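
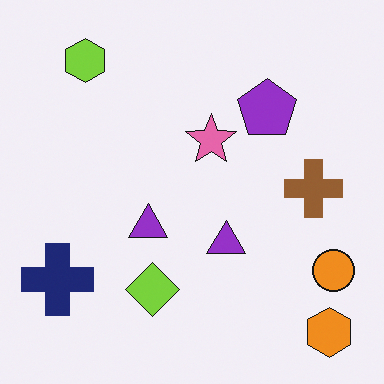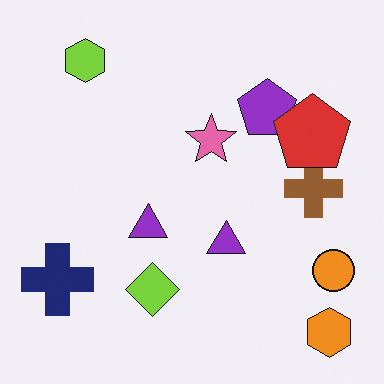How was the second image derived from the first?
The transformation is: overlaid with an additional red pentagon.

A red pentagon appears in the second image that is absent from the first.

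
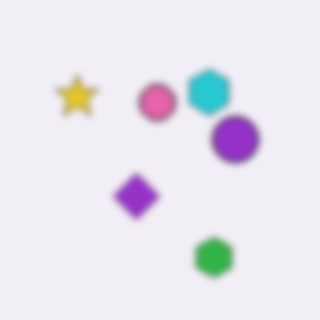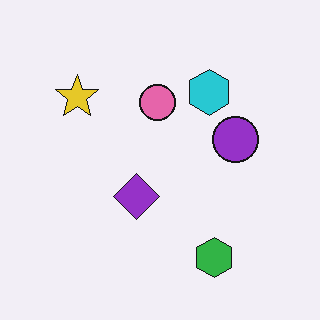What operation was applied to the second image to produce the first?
Moderately blurred.

Shape edges and outlines are uniformly softened across the whole image.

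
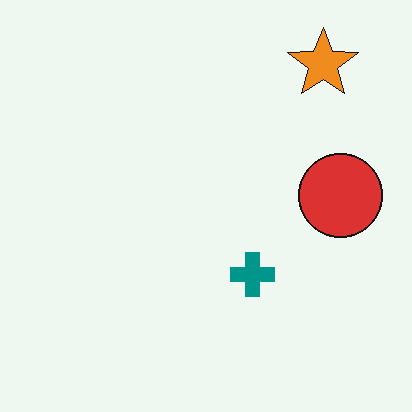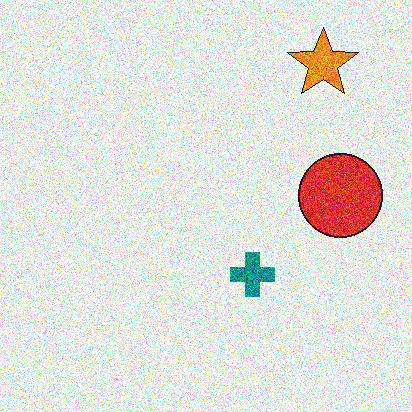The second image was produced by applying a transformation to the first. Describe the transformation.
The image was degraded with heavy additive noise.

Random speckle covers the whole image, including the flat background.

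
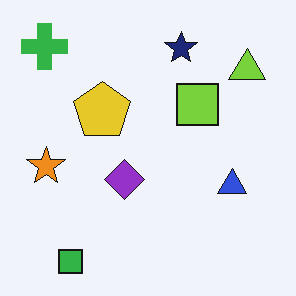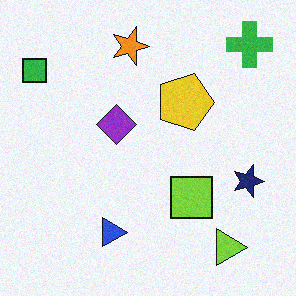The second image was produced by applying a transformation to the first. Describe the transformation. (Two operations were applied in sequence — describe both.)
The second image is the first rotated 90° clockwise, then degraded with light additive noise.

The green cross sits in the top-left of the first image and the top-right of the second — consistent with a whole-image 90° clockwise rotation. Random speckle covers the whole image, including the flat background.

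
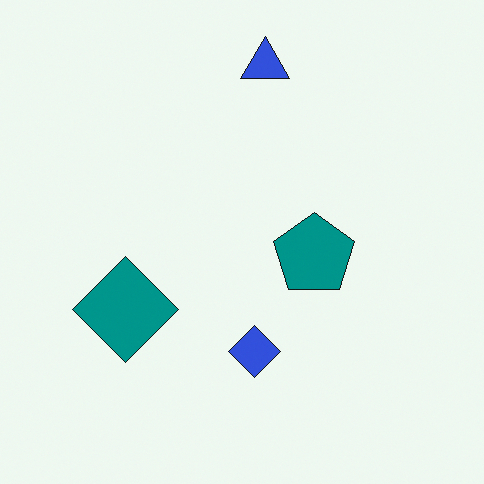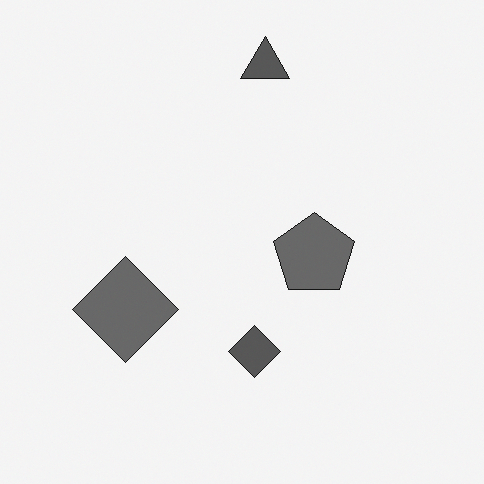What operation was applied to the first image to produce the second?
The transformation is: converted to grayscale.

All color is removed — every shape is now a shade of grey.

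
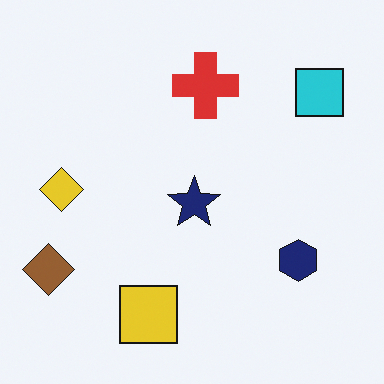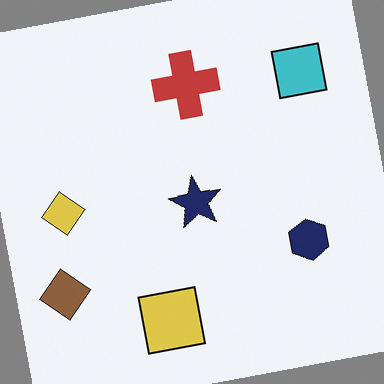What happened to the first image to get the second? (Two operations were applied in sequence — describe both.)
The second image is the first slightly desaturated, then rotated counter-clockwise by a slight angle.

All colors are more muted and greyish — a global saturation change. Every shape is tilted by the same angle and the image corners show triangular fill wedges — a whole-image rotation by a non-right angle.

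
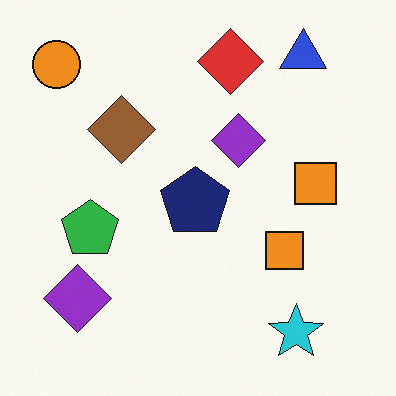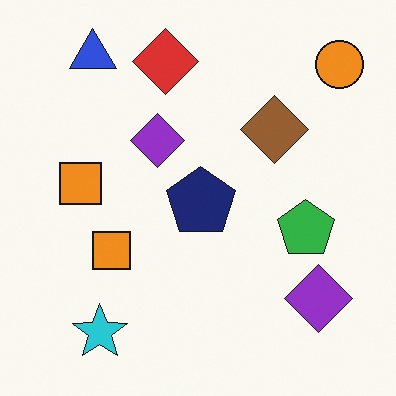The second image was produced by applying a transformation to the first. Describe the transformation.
The transformation is: flipped horizontally (left ↔ right).

The orange circle is in the top-left of the first image and the top-right of the second — shapes on opposite sides of the vertical midline have swapped in a mirror flip.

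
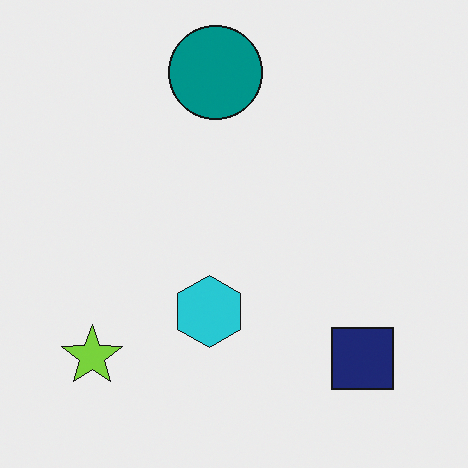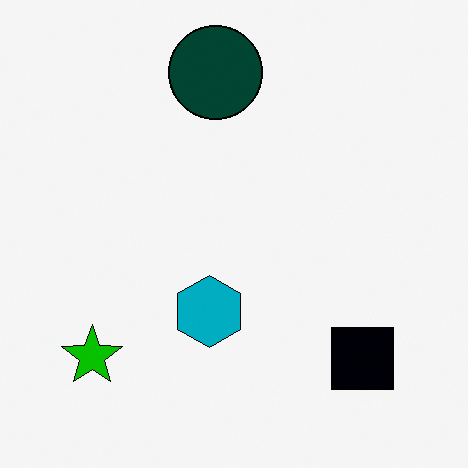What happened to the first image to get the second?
This is the original image boosted in contrast.

Tones are pushed away from mid-grey across the whole image — a global contrast change.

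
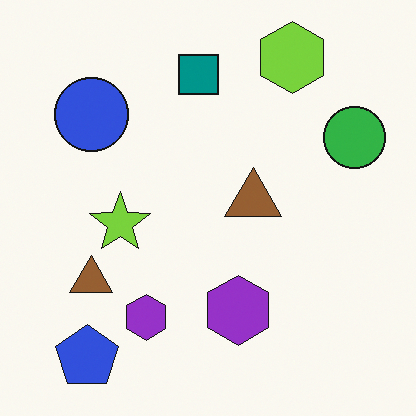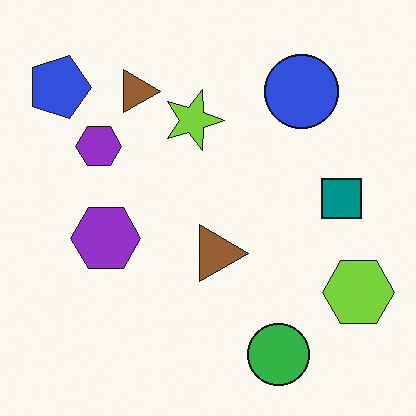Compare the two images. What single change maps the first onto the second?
It was rotated 90° clockwise.

The blue pentagon sits in the bottom-left of the first image and the top-left of the second — consistent with a whole-image 90° clockwise rotation.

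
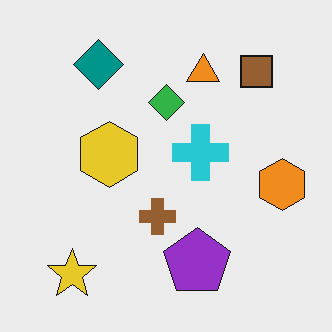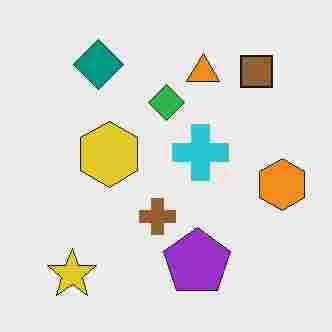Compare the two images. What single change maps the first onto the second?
The image was degraded with heavy JPEG compression.

Blocky 8×8 compression artifacts appear around shape edges and the flat background shows ringing — characteristic JPEG degradation.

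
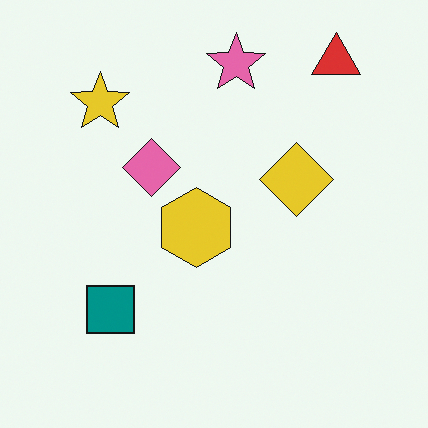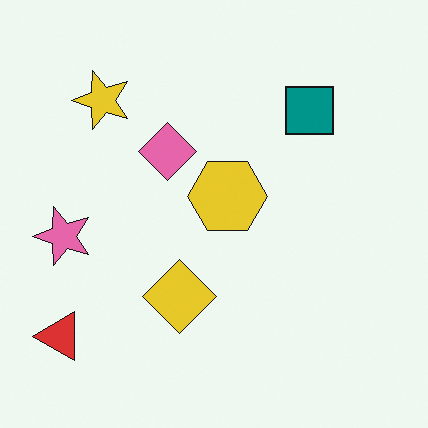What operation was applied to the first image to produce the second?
The image was transposed (reflected across the top-left ↔ bottom-right diagonal).

Shapes have swapped their row and column positions — what was in the top-right is now in the bottom-left — a diagonal reflection.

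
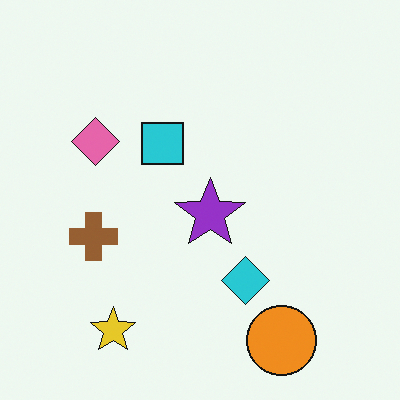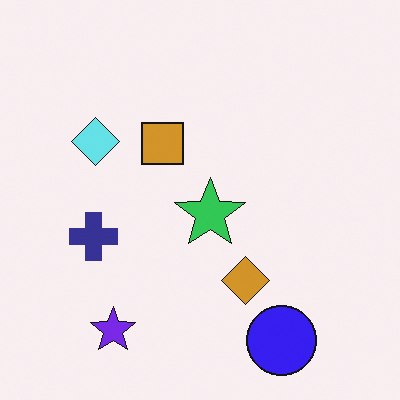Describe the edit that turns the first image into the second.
It was hue-shifted through roughly half the color wheel.

Every shape's color has rotated by the same amount around the hue wheel — a uniform hue shift.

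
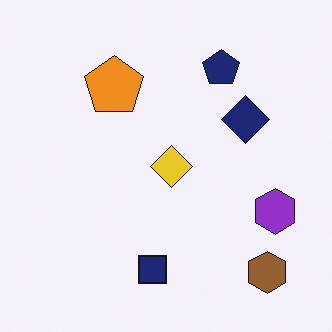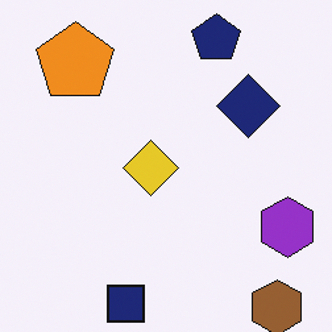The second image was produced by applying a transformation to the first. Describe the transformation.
The image was cropped slightly and scaled back up.

The visible shapes are larger and the field of view is narrower; shapes near the original edges may be partly or wholly outside the frame — a crop-and-rescale.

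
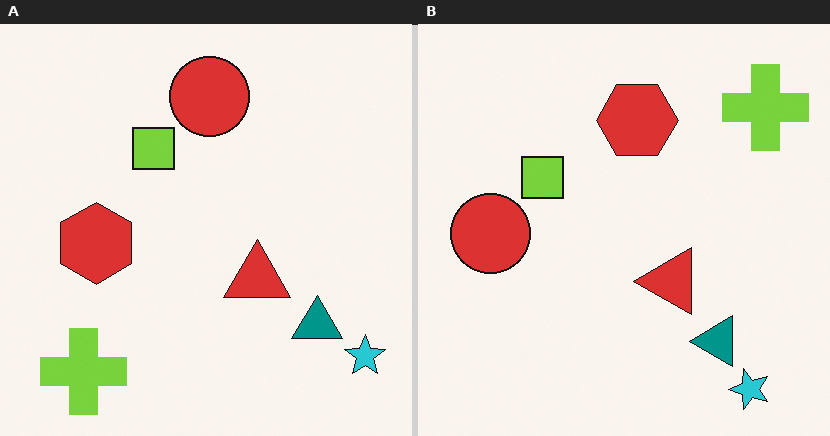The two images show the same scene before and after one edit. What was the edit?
The right (B) image is the left (A) transposed (reflected across the top-left ↔ bottom-right diagonal).

Shapes have swapped their row and column positions — what was in the top-right is now in the bottom-left — a diagonal reflection.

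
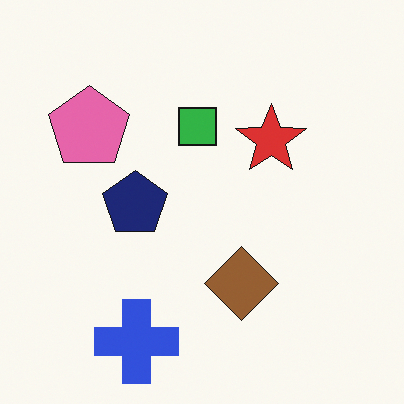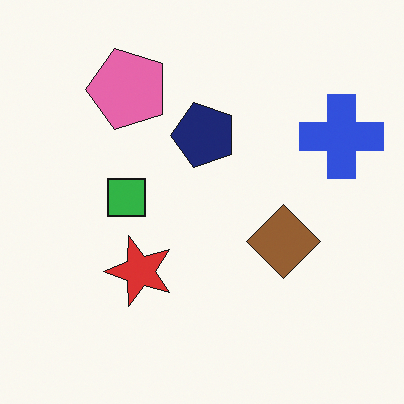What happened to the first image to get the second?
The second image is the first transposed (reflected across the top-left ↔ bottom-right diagonal).

Shapes have swapped their row and column positions — what was in the top-right is now in the bottom-left — a diagonal reflection.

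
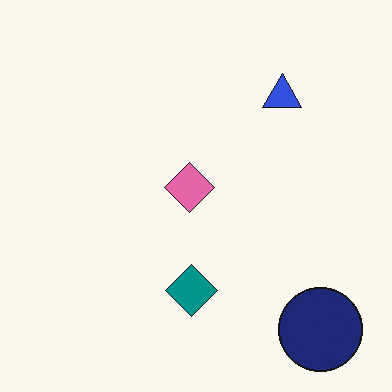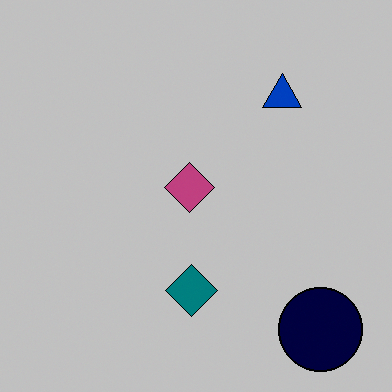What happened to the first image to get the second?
This is the original image heavily posterized to just a handful of flat colors.

Each flat color has snapped to a coarser quantized level — most visibly, the near-white background has dropped to a flat grey.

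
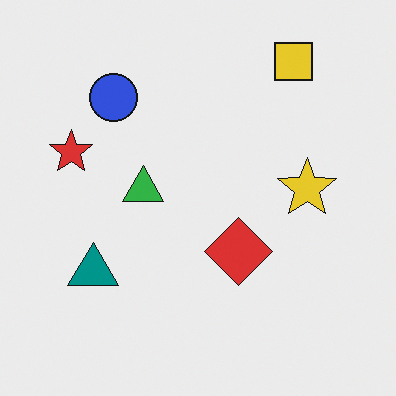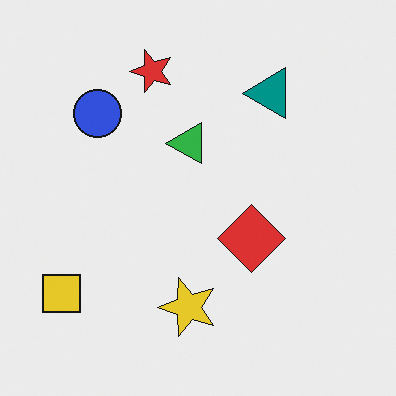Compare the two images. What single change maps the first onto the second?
This is the original image transposed (reflected across the top-left ↔ bottom-right diagonal).

Shapes have swapped their row and column positions — what was in the top-right is now in the bottom-left — a diagonal reflection.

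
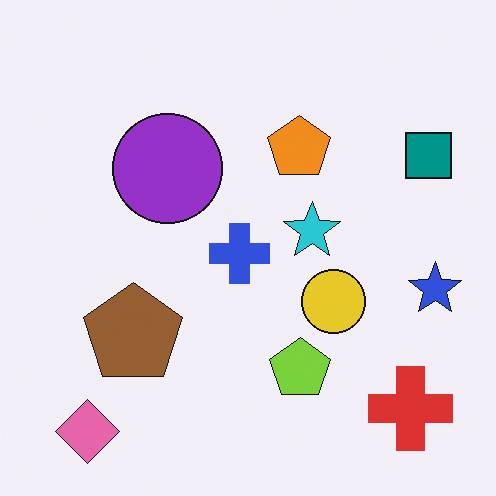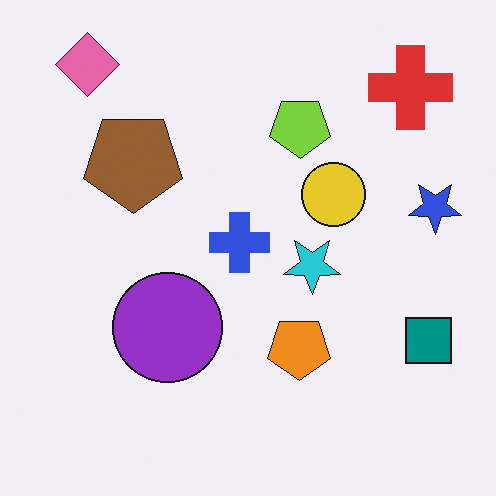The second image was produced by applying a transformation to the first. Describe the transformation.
It was flipped vertically (top ↔ bottom).

The pink diamond is in the bottom-left of the first image and the top-left of the second — shapes on opposite sides of the horizontal midline have swapped in a mirror flip.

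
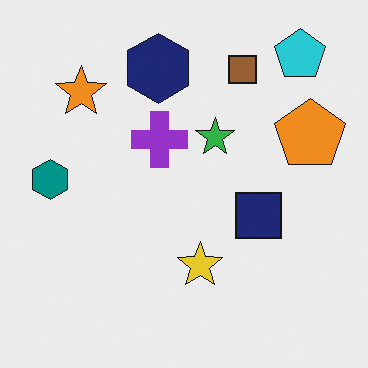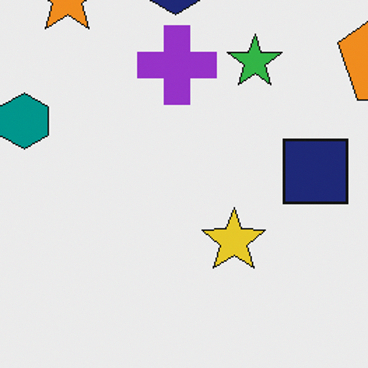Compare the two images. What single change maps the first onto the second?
Cropped slightly and scaled back up.

The visible shapes are larger and the field of view is narrower; shapes near the original edges may be partly or wholly outside the frame — a crop-and-rescale.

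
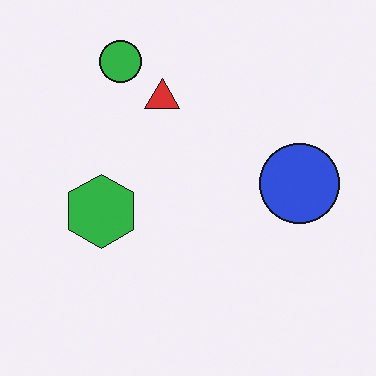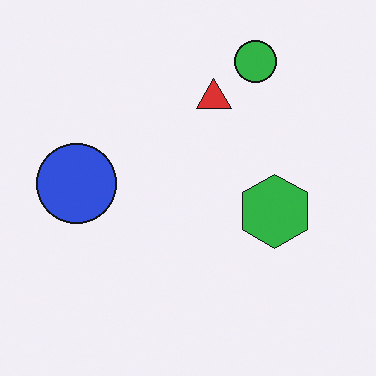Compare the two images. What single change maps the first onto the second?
The transformation is: flipped horizontally (left ↔ right).

The blue circle is in the right of the first image and the left of the second — shapes on opposite sides of the vertical midline have swapped in a mirror flip.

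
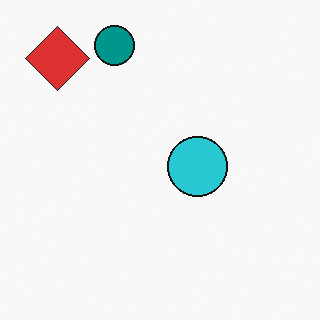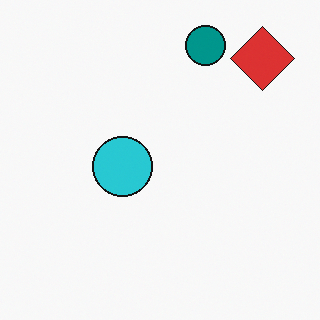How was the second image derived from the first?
This is the original image flipped horizontally (left ↔ right).

The red diamond is in the top-left of the first image and the top-right of the second — shapes on opposite sides of the vertical midline have swapped in a mirror flip.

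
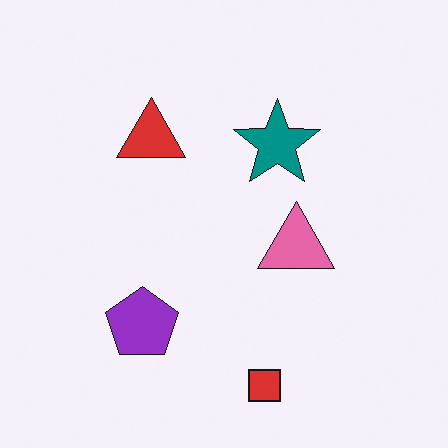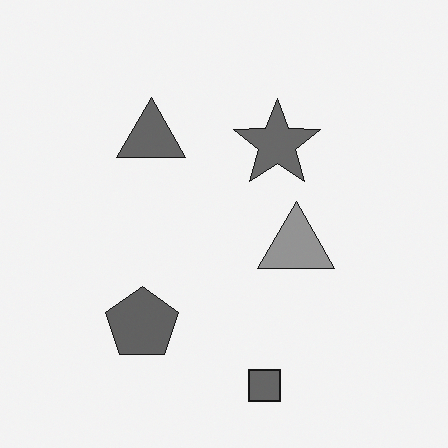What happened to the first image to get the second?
The transformation is: converted to grayscale.

All color is removed — every shape is now a shade of grey.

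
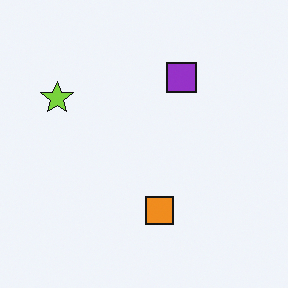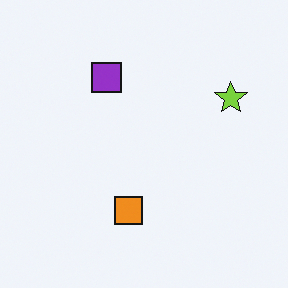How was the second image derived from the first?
The transformation is: flipped horizontally (left ↔ right).

The lime star is in the left of the first image and the right of the second — shapes on opposite sides of the vertical midline have swapped in a mirror flip.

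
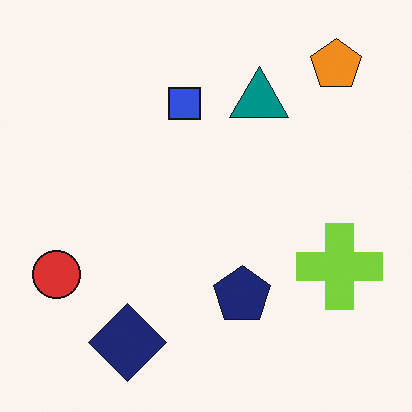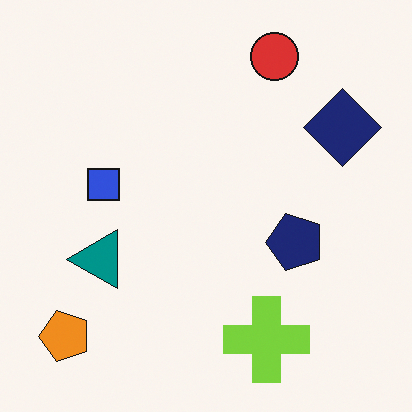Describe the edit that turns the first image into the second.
This is the original image transposed (reflected across the top-left ↔ bottom-right diagonal).

Shapes have swapped their row and column positions — what was in the top-right is now in the bottom-left — a diagonal reflection.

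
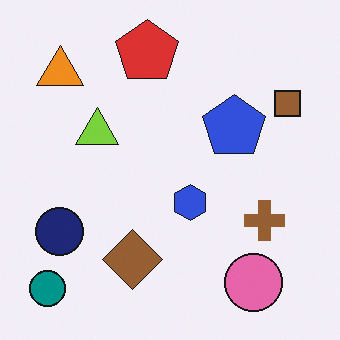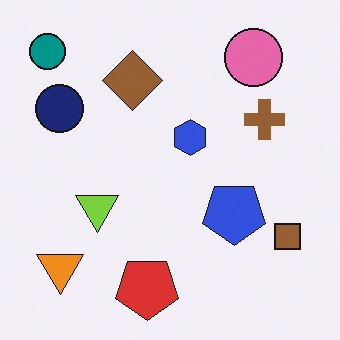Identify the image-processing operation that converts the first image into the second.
This is the original image flipped vertically (top ↔ bottom).

The red pentagon is in the top of the first image and the bottom of the second — shapes on opposite sides of the horizontal midline have swapped in a mirror flip.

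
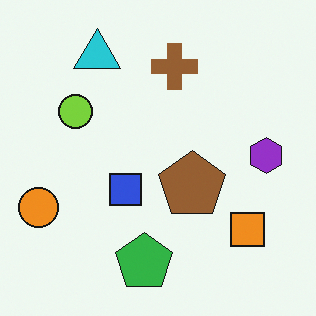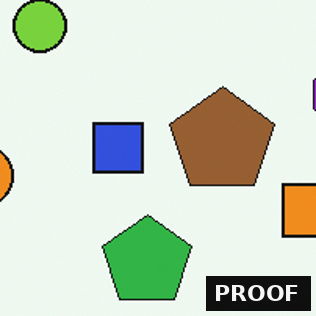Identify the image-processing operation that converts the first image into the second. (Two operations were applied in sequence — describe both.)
The transformation is: cropped to a modestly smaller region and rescaled, then watermarked with the text "PROOF" in the lower-right corner.

The visible shapes are larger and the field of view is narrower; shapes near the original edges may be partly or wholly outside the frame — a crop-and-rescale. A dark label reading "PROOF" appears in the lower-right corner.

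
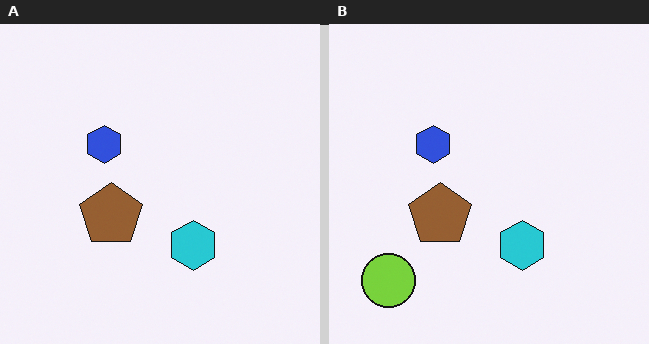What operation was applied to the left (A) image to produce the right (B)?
The transformation is: overlaid with an additional lime circle.

A lime circle appears in the right (B) image that is absent from the left (A).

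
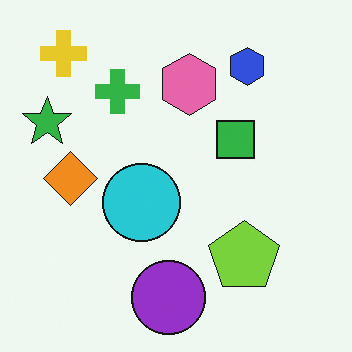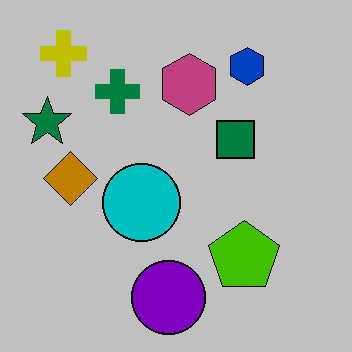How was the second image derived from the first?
The image was aggressively posterized.

Each flat color has snapped to a coarser quantized level — most visibly, the near-white background has dropped to a flat grey.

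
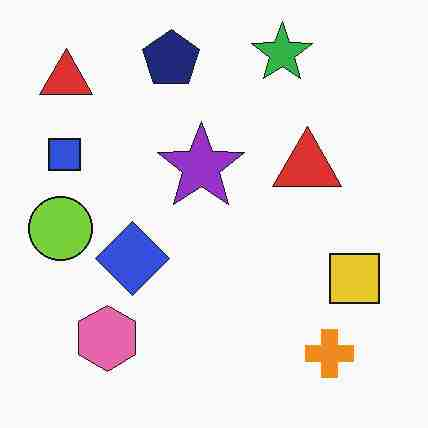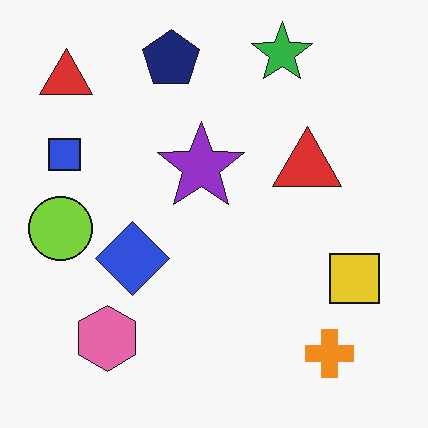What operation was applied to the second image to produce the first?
The image was heavily JPEG-compressed with obvious blocking artifacts.

Blocky 8×8 compression artifacts appear around shape edges and the flat background shows ringing — characteristic JPEG degradation.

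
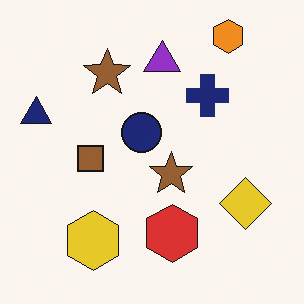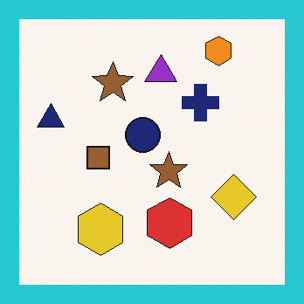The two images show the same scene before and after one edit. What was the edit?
Framed with a cyan border.

A solid cyan frame runs around the edge of the second image, with the content slightly shrunk inside it.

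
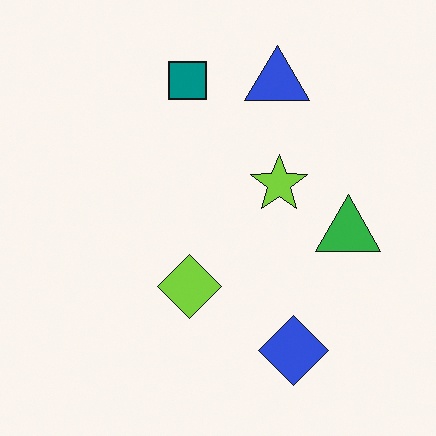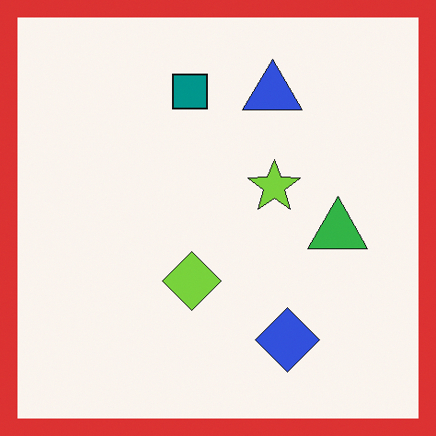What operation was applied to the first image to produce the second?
Framed with a red border.

A solid red frame runs around the edge of the second image, with the content slightly shrunk inside it.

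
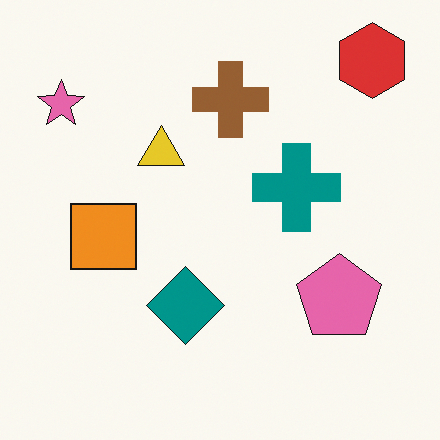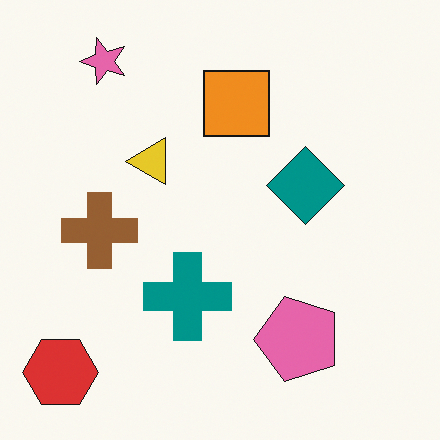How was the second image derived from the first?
It was transposed (reflected across the top-left ↔ bottom-right diagonal).

Shapes have swapped their row and column positions — what was in the top-right is now in the bottom-left — a diagonal reflection.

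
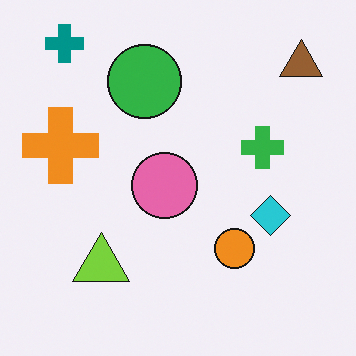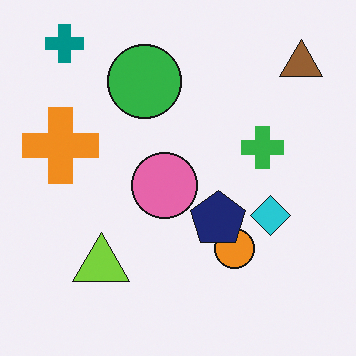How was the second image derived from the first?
Overlaid with an additional navy pentagon.

A navy pentagon appears in the second image that is absent from the first.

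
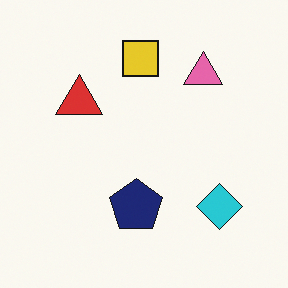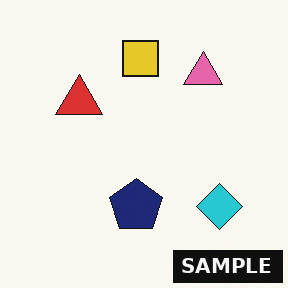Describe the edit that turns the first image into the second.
It was watermarked with the text "SAMPLE" in the lower-right corner.

A dark label reading "SAMPLE" appears in the lower-right corner.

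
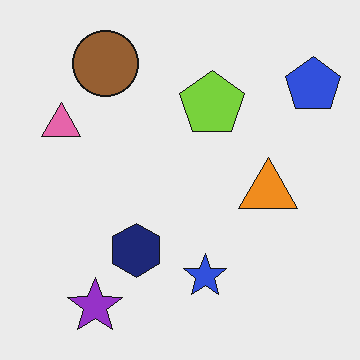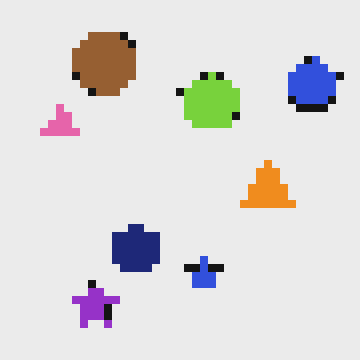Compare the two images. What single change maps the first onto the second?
It was moderately pixelated.

Shapes are reduced to large square blocks; fine edges and outlines are lost — a downscale-then-upscale (mosaic) effect.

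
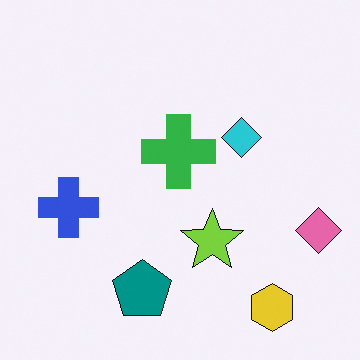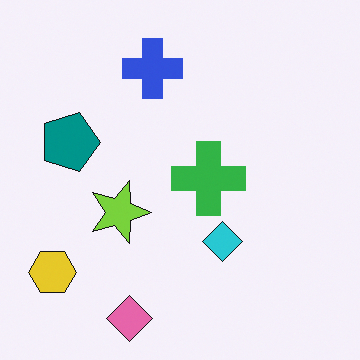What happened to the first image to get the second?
It was rotated 90° clockwise.

The yellow hexagon sits in the bottom-right of the first image and the bottom-left of the second — consistent with a whole-image 90° clockwise rotation.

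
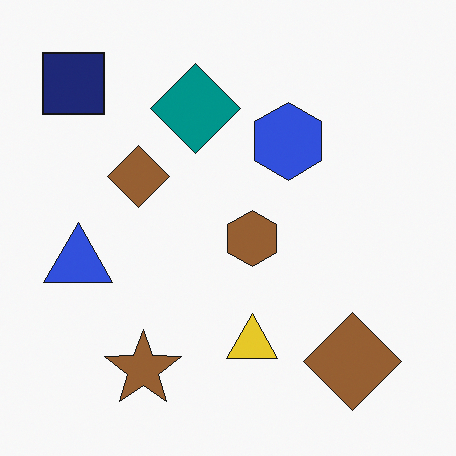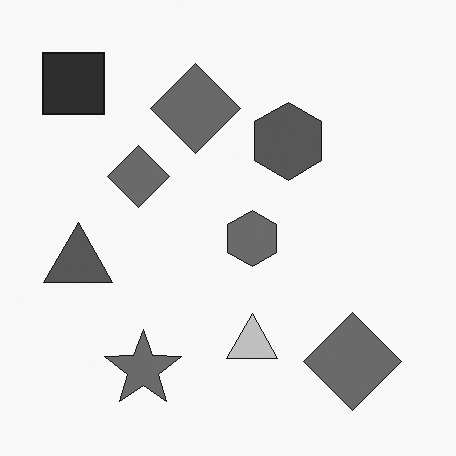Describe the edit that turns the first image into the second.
Converted to grayscale.

All color is removed — every shape is now a shade of grey.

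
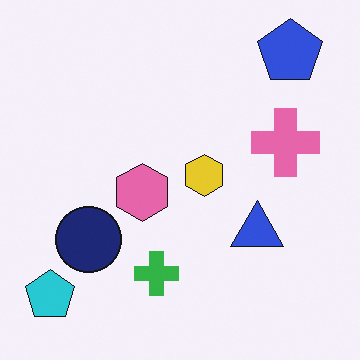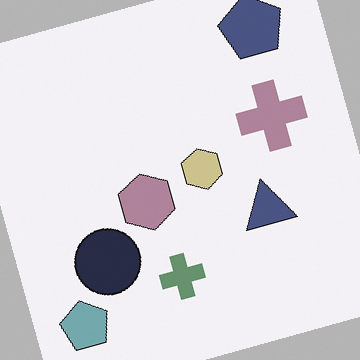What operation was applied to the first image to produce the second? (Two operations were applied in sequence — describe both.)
The transformation is: heavily desaturated, then rotated counter-clockwise by a moderate amount.

All colors are more muted and greyish — a global saturation change. Every shape is tilted by the same angle and the image corners show triangular fill wedges — a whole-image rotation by a non-right angle.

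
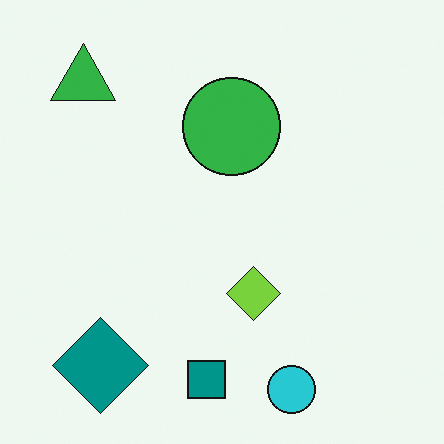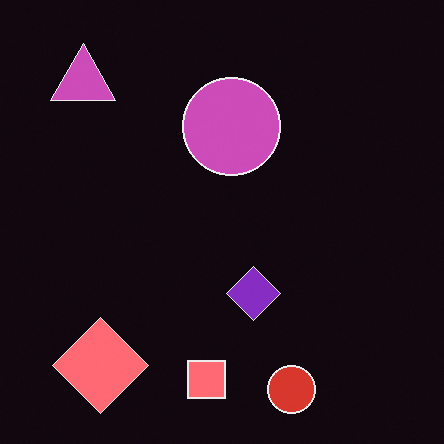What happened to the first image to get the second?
It was color-inverted (negative).

The light background has become dark and every shape's color is its complement — a photographic negative.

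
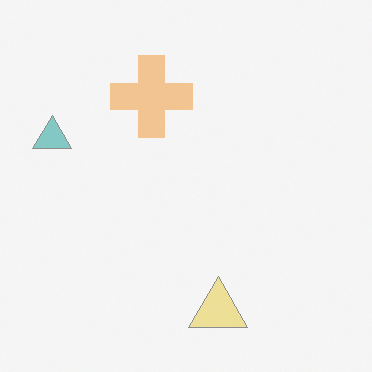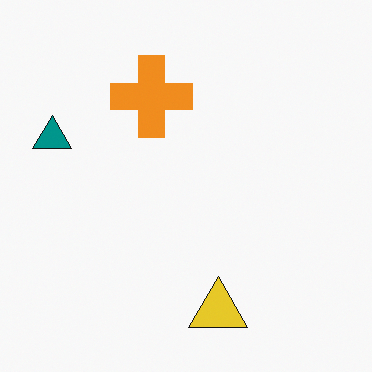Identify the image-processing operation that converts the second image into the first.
This is the original image given much lower contrast.

Tones are pushed toward mid-grey across the whole image — a global contrast change.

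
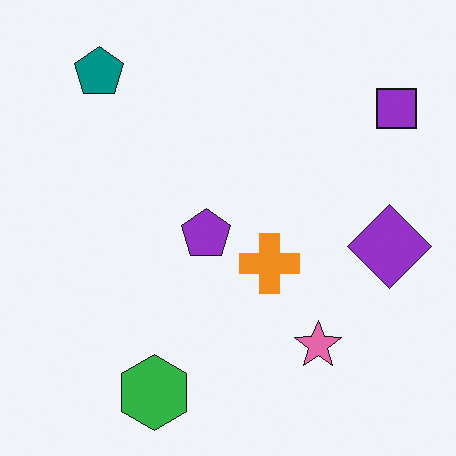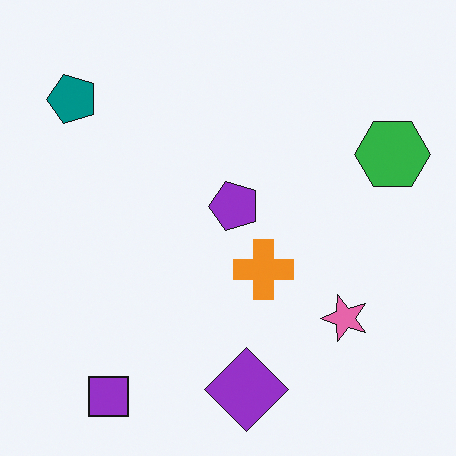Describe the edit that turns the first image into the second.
Transposed (reflected across the top-left ↔ bottom-right diagonal).

Shapes have swapped their row and column positions — what was in the top-right is now in the bottom-left — a diagonal reflection.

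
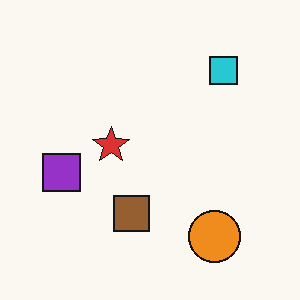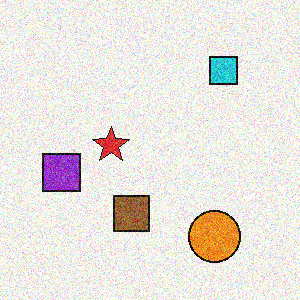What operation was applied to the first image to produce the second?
Degraded with heavy additive noise.

Random speckle covers the whole image, including the flat background.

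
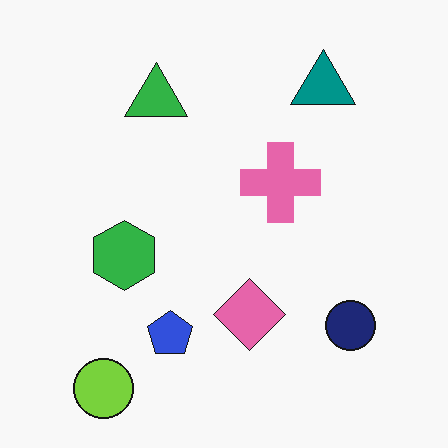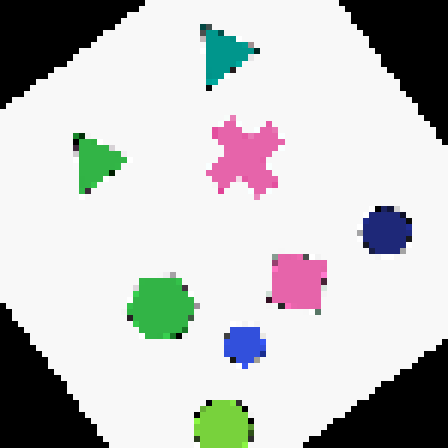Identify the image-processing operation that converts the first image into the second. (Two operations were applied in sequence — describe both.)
This is the original image rotated counter-clockwise by a large amount — several tens of degrees, then pixelated into visible square blocks.

Every shape is tilted by the same angle and the image corners show triangular fill wedges — a whole-image rotation by a non-right angle. Shapes are reduced to large square blocks; fine edges and outlines are lost — a downscale-then-upscale (mosaic) effect.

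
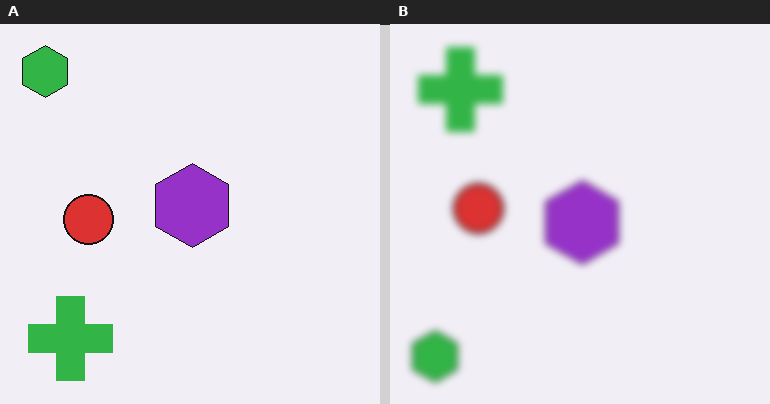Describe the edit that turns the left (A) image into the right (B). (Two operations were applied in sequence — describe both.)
The right (B) image is the left (A) flipped vertically (top ↔ bottom), then moderately blurred.

The green hexagon is in the top-left of the left (A) image and the bottom-left of the right (B) — shapes on opposite sides of the horizontal midline have swapped in a mirror flip. Shape edges and outlines are uniformly softened across the whole image.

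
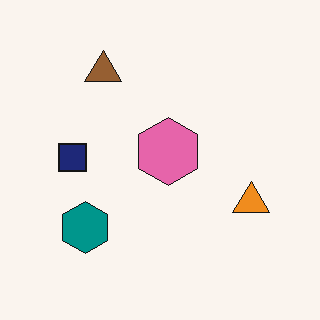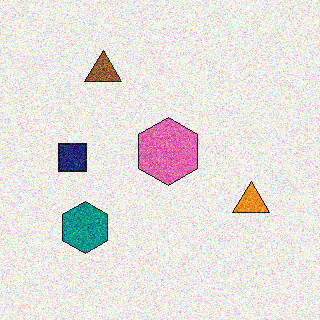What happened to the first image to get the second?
This is the original image degraded with a thick layer of grain.

Random speckle covers the whole image, including the flat background.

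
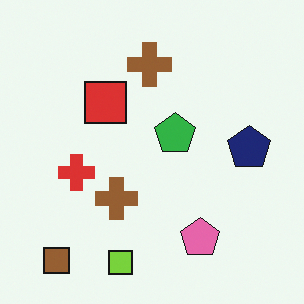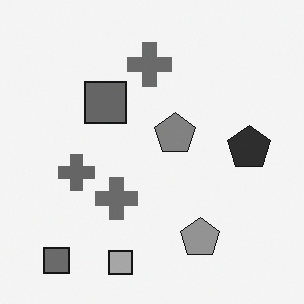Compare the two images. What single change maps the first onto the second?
The second image is the first converted to grayscale.

All color is removed — every shape is now a shade of grey.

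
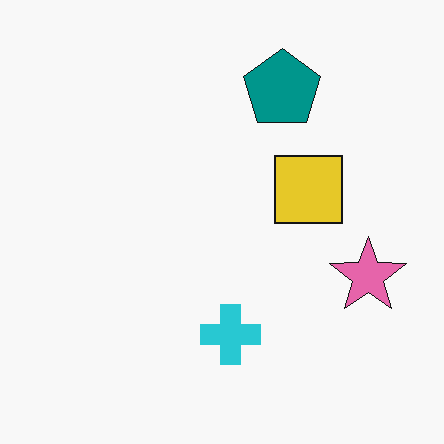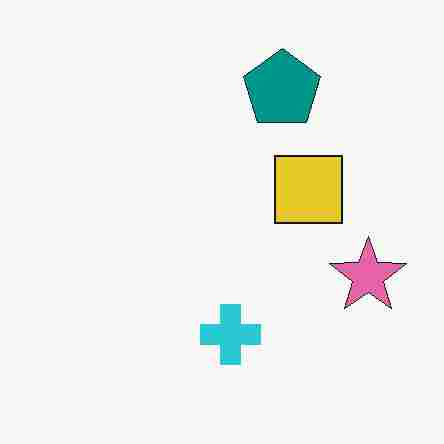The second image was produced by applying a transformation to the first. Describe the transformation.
It was degraded with heavy JPEG compression.

Blocky 8×8 compression artifacts appear around shape edges and the flat background shows ringing — characteristic JPEG degradation.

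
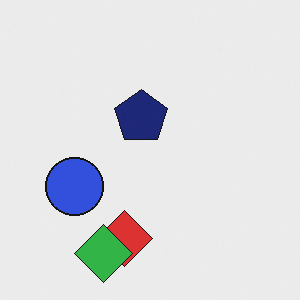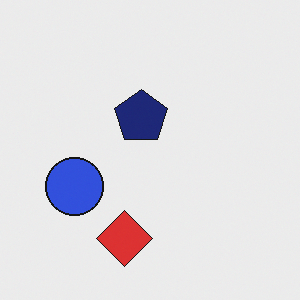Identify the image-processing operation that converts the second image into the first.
It was overlaid with an additional green diamond.

A green diamond appears in the first image that is absent from the second.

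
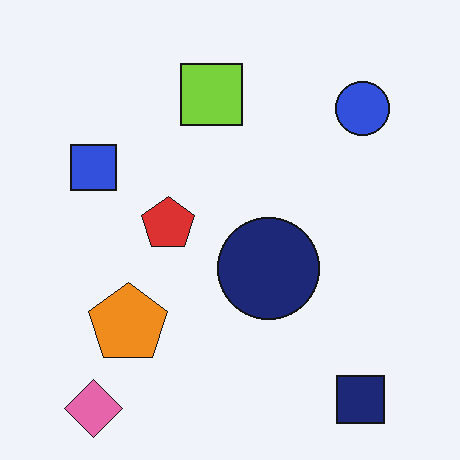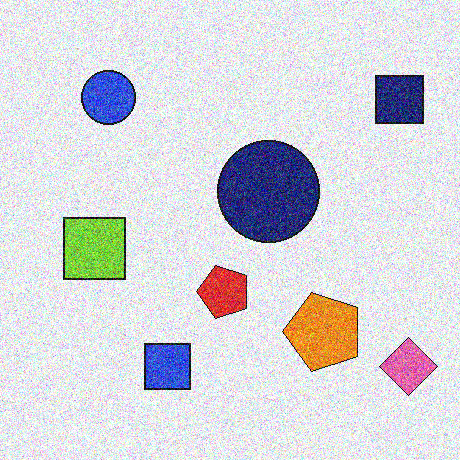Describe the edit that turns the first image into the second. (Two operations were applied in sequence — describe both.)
Degraded with a thick layer of grain, then rotated 90° counter-clockwise.

Random speckle covers the whole image, including the flat background. The pink diamond sits in the bottom-left of the first image and the bottom-right of the second — consistent with a whole-image 90° counter-clockwise rotation.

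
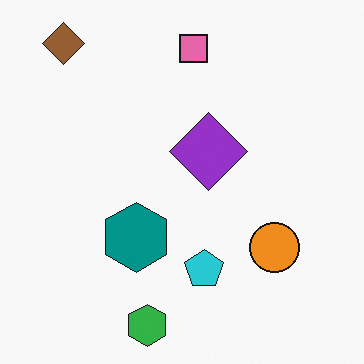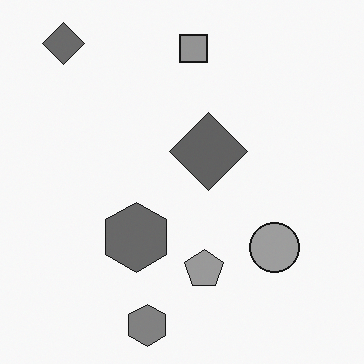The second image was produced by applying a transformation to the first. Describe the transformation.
The image was converted to grayscale.

All color is removed — every shape is now a shade of grey.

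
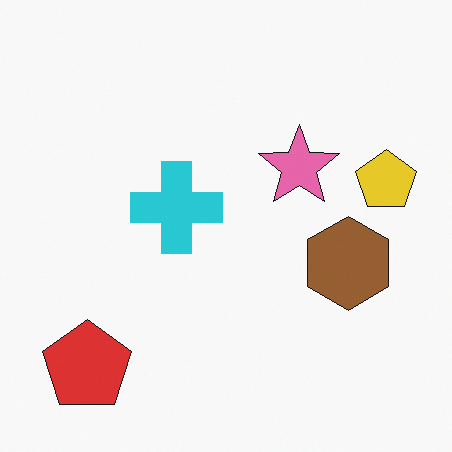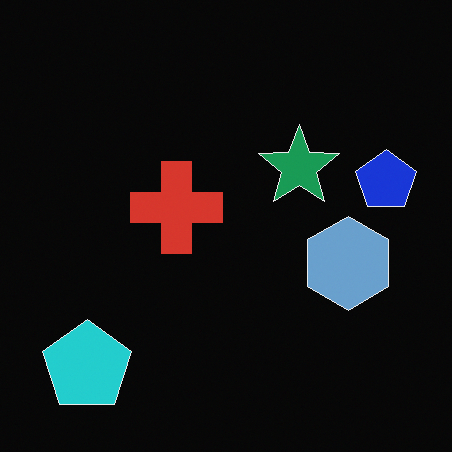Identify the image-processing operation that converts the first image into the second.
The second image is the first color-inverted (negative).

The light background has become dark and every shape's color is its complement — a photographic negative.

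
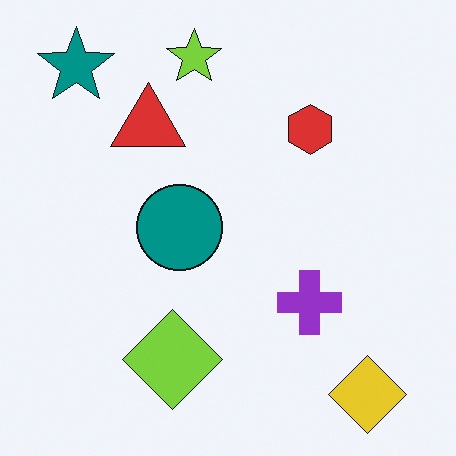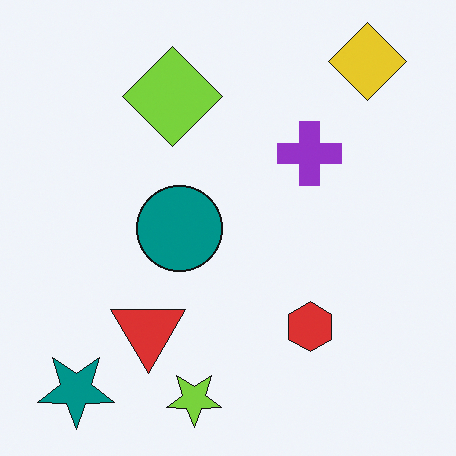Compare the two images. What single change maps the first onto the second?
The image was flipped vertically (top ↔ bottom).

The lime star is in the top of the first image and the bottom of the second — shapes on opposite sides of the horizontal midline have swapped in a mirror flip.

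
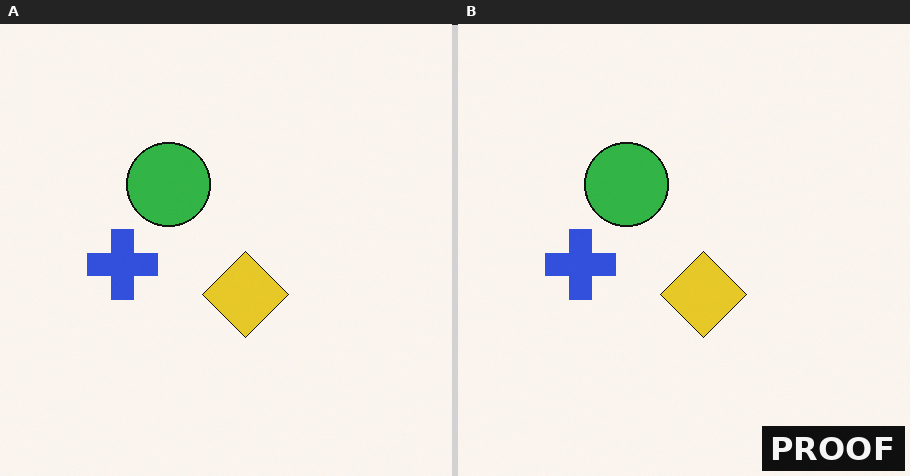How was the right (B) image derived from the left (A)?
This is the original image watermarked with the text "PROOF" in the lower-right corner.

A dark label reading "PROOF" appears in the lower-right corner.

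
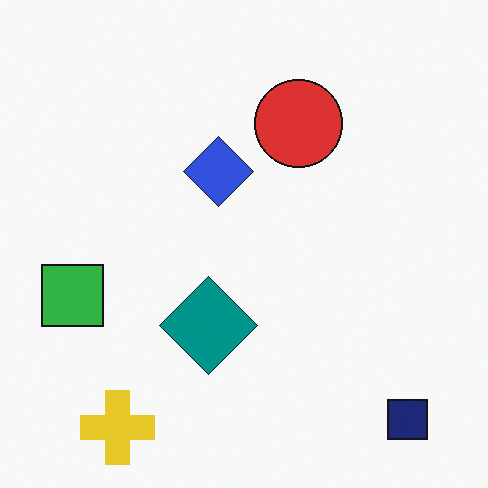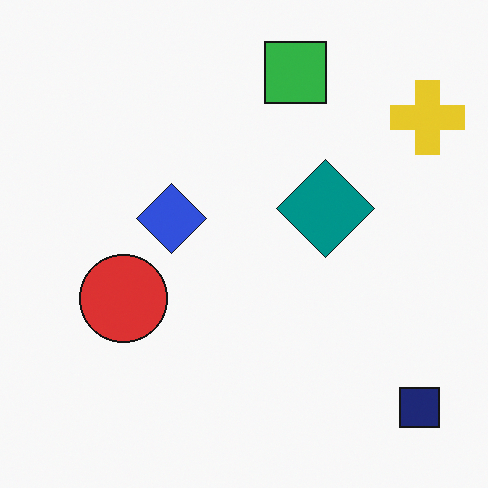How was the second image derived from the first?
Transposed (reflected across the top-left ↔ bottom-right diagonal).

Shapes have swapped their row and column positions — what was in the top-right is now in the bottom-left — a diagonal reflection.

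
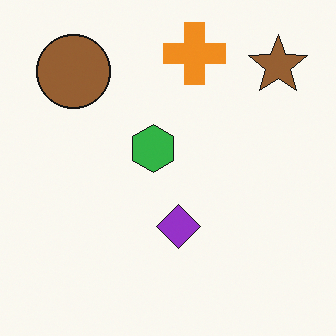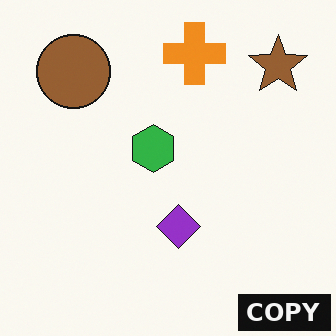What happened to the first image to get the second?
This is the original image watermarked with the text "COPY" in the lower-right corner.

A dark label reading "COPY" appears in the lower-right corner.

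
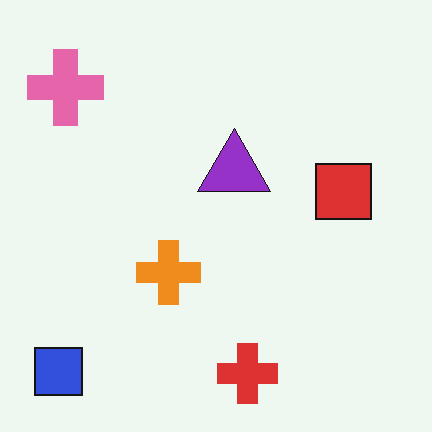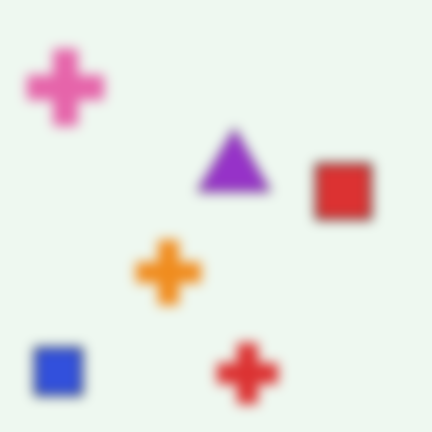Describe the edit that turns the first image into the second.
The second image is the first strongly gaussian-blurred.

Shape edges and outlines are uniformly softened across the whole image.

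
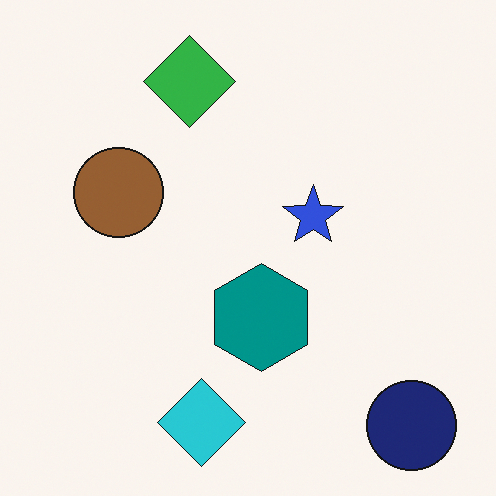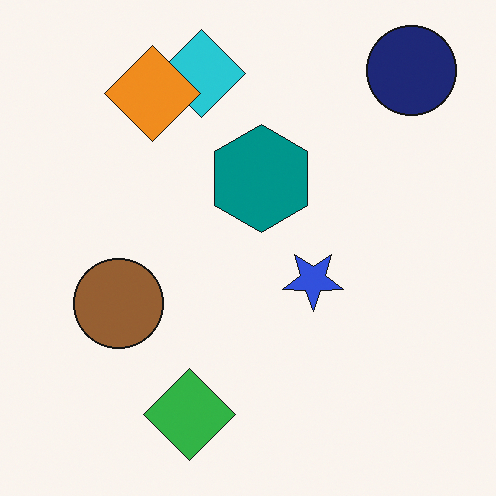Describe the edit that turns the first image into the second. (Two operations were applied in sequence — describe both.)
It was flipped vertically (top ↔ bottom), then overlaid with an additional orange diamond.

The navy circle is in the bottom-right of the first image and the top-right of the second — shapes on opposite sides of the horizontal midline have swapped in a mirror flip. An orange diamond appears in the second image that is absent from the first.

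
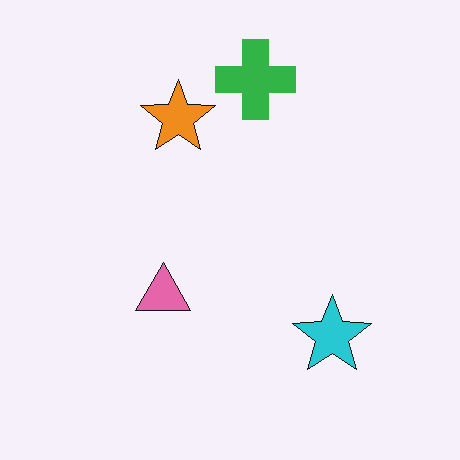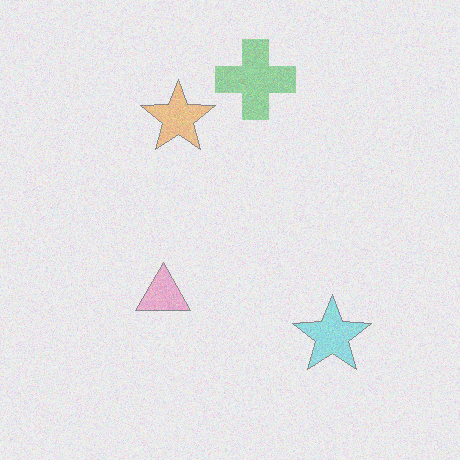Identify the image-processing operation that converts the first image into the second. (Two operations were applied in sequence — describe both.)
The transformation is: degraded with strong gaussian noise, then given much lower contrast.

Random speckle covers the whole image, including the flat background. Tones are pushed toward mid-grey across the whole image — a global contrast change.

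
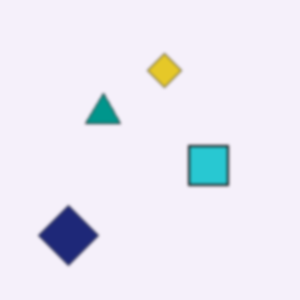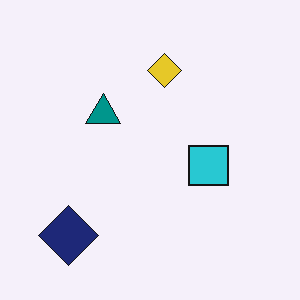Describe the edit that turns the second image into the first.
It was lightly blurred.

Shape edges and outlines are uniformly softened across the whole image.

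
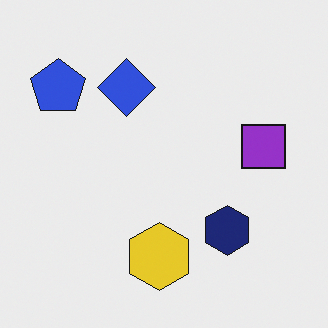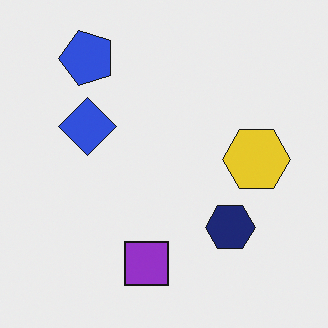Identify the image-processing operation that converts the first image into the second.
It was transposed (reflected across the top-left ↔ bottom-right diagonal).

Shapes have swapped their row and column positions — what was in the top-right is now in the bottom-left — a diagonal reflection.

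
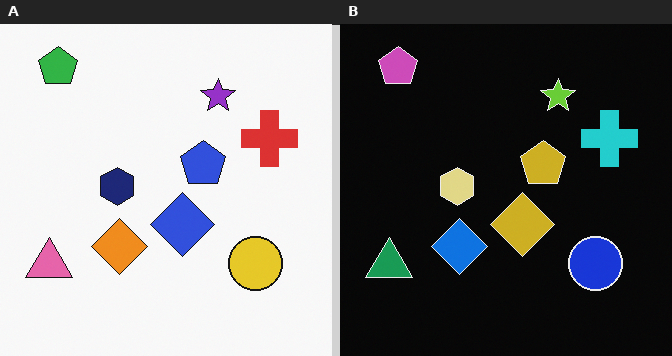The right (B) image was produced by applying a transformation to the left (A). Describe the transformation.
This is the original image color-inverted (negative).

The light background has become dark and every shape's color is its complement — a photographic negative.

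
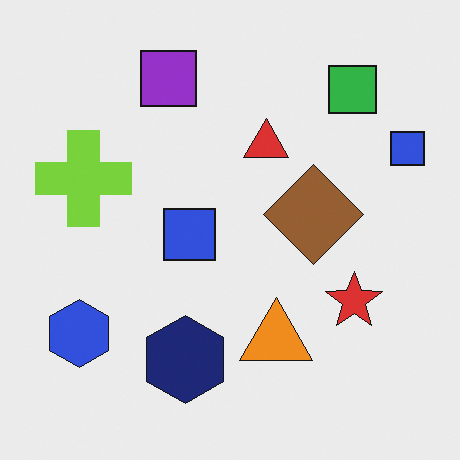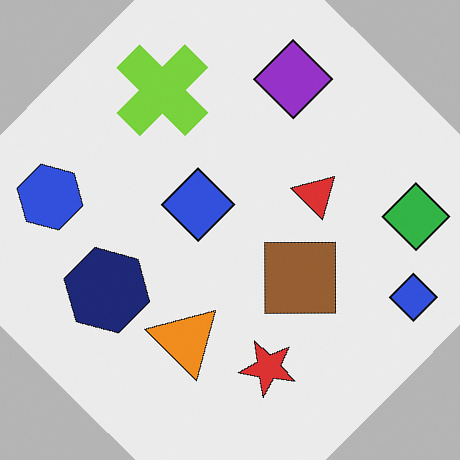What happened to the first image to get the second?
The transformation is: rotated clockwise by a large amount — several tens of degrees.

Every shape is tilted by the same angle and the image corners show triangular fill wedges — a whole-image rotation by a non-right angle.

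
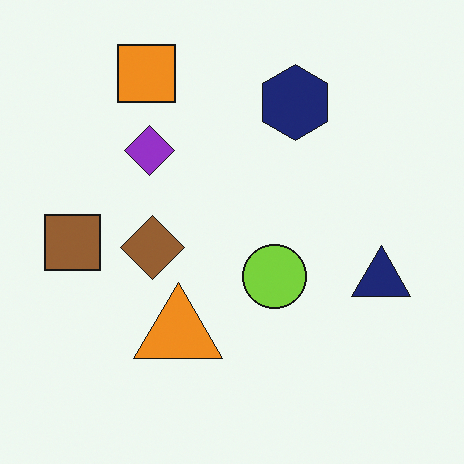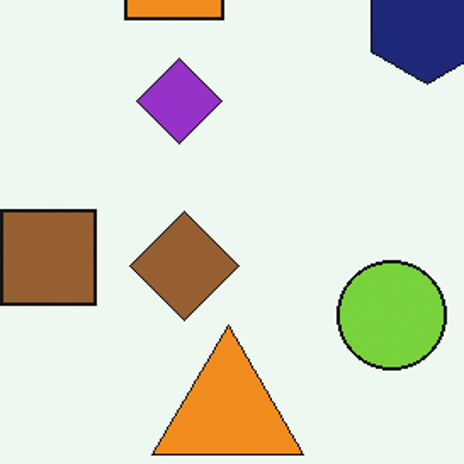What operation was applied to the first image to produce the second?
Cropped tightly and scaled back up.

The visible shapes are larger and the field of view is narrower; shapes near the original edges may be partly or wholly outside the frame — a crop-and-rescale.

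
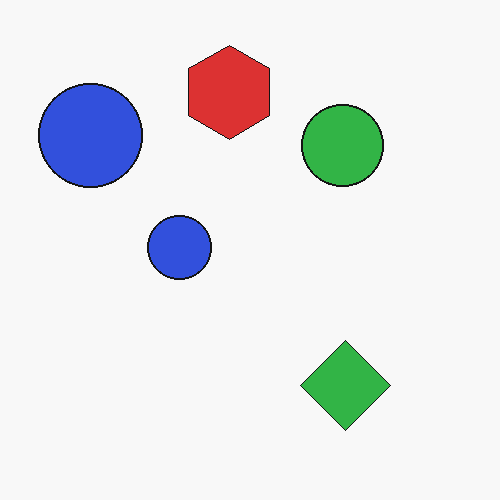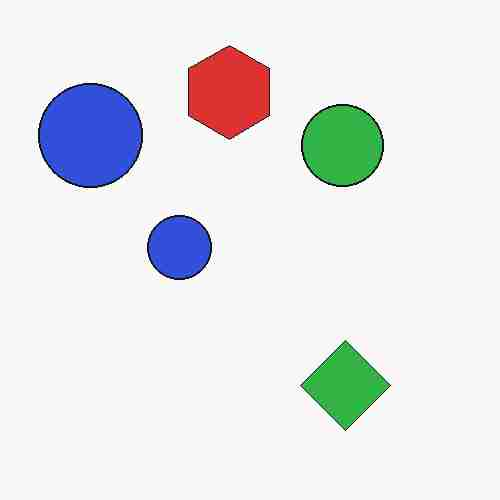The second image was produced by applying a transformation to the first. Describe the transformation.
Heavily JPEG-compressed with obvious blocking artifacts.

Blocky 8×8 compression artifacts appear around shape edges and the flat background shows ringing — characteristic JPEG degradation.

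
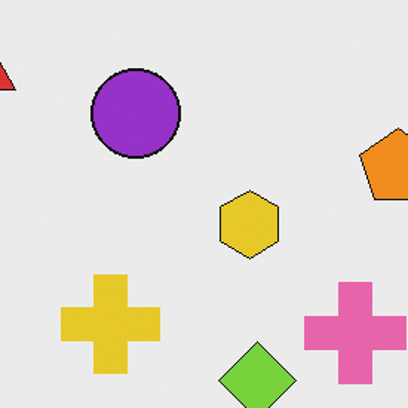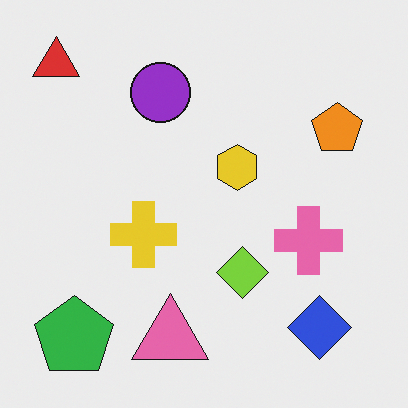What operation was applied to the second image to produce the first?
The transformation is: cropped slightly and scaled back up.

The visible shapes are larger and the field of view is narrower; shapes near the original edges may be partly or wholly outside the frame — a crop-and-rescale.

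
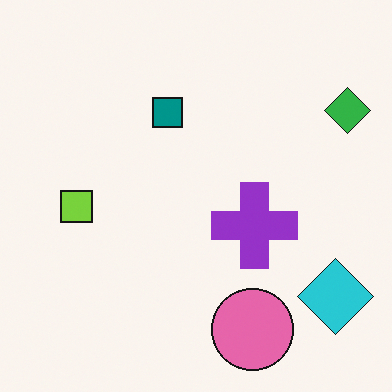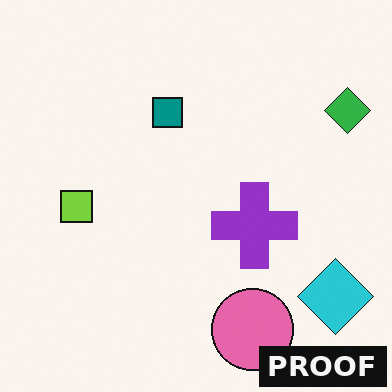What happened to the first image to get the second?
Watermarked with the text "PROOF" in the lower-right corner.

A dark label reading "PROOF" appears in the lower-right corner.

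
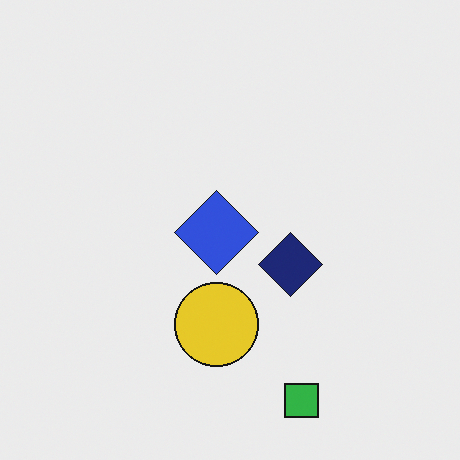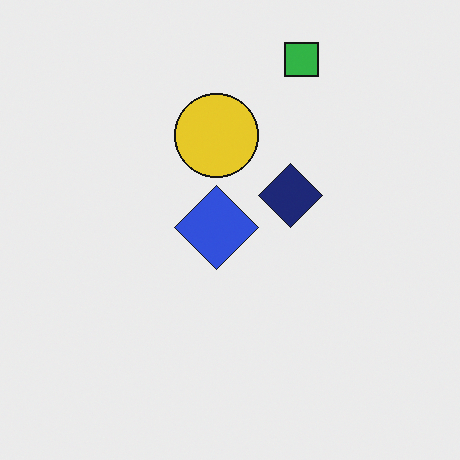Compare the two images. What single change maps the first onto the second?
This is the original image flipped vertically (top ↔ bottom).

The green square is in the bottom of the first image and the top of the second — shapes on opposite sides of the horizontal midline have swapped in a mirror flip.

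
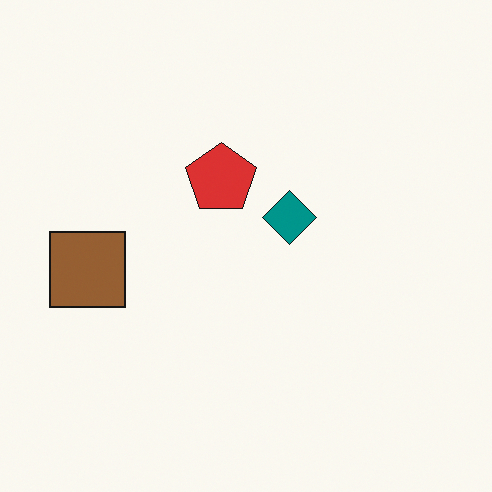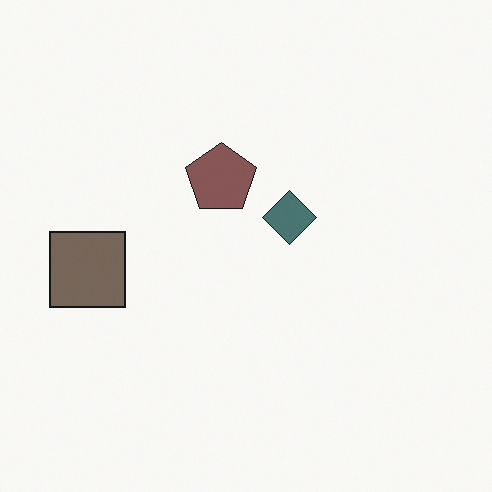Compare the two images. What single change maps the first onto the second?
This is the original image made much more muted (saturation change).

All colors are more muted and greyish — a global saturation change.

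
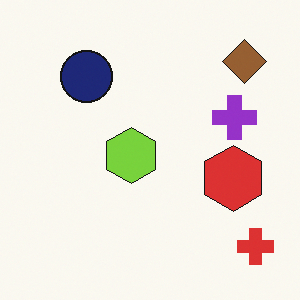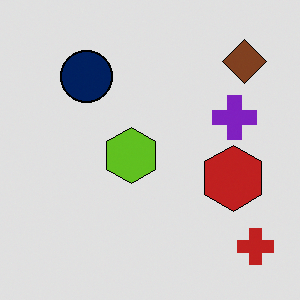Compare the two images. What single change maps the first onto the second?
It was moderately posterized.

Each flat color has snapped to a coarser quantized level — most visibly, the near-white background has dropped to a flat grey.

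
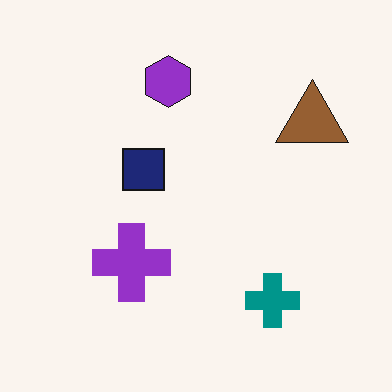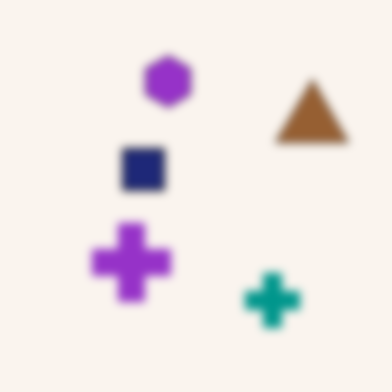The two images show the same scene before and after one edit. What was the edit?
The second image is the first moderately blurred.

Shape edges and outlines are uniformly softened across the whole image.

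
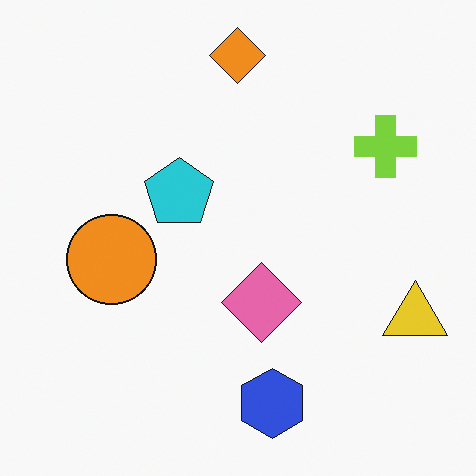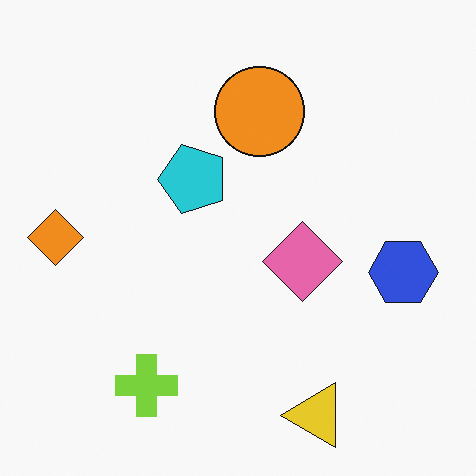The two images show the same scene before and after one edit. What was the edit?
The transformation is: transposed (reflected across the top-left ↔ bottom-right diagonal).

Shapes have swapped their row and column positions — what was in the top-right is now in the bottom-left — a diagonal reflection.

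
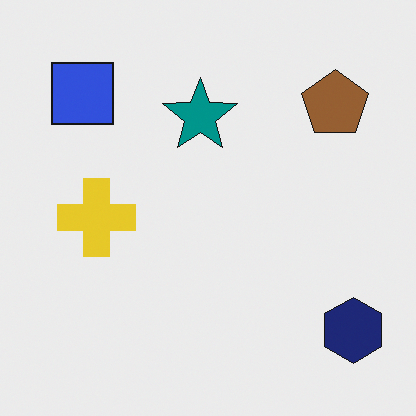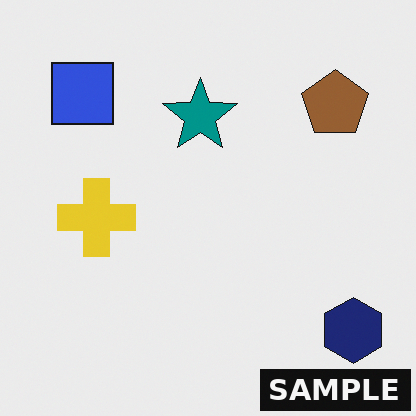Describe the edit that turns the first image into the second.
This is the original image watermarked with the text "SAMPLE" in the lower-right corner.

A dark label reading "SAMPLE" appears in the lower-right corner.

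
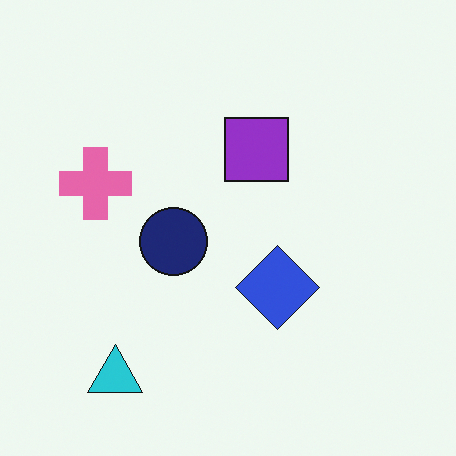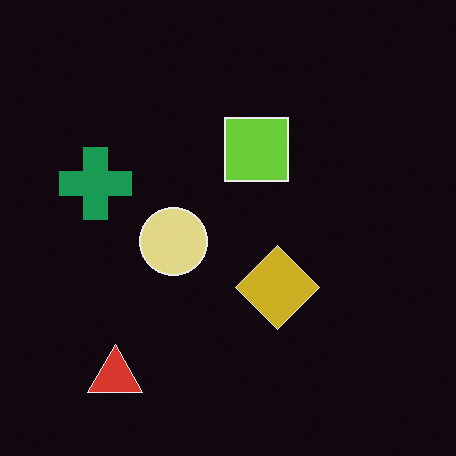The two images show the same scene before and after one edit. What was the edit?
It was color-inverted (negative).

The light background has become dark and every shape's color is its complement — a photographic negative.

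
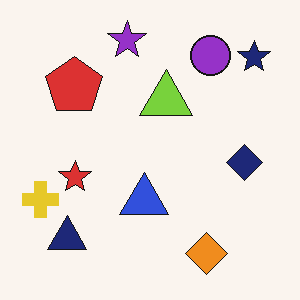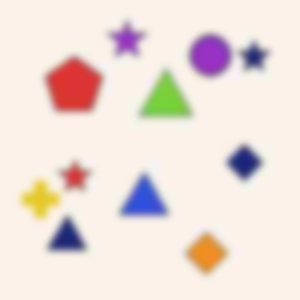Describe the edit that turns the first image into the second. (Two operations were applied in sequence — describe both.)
The transformation is: degraded with heavy JPEG compression, then noticeably gaussian-blurred.

Blocky 8×8 compression artifacts appear around shape edges and the flat background shows ringing — characteristic JPEG degradation. Shape edges and outlines are uniformly softened across the whole image.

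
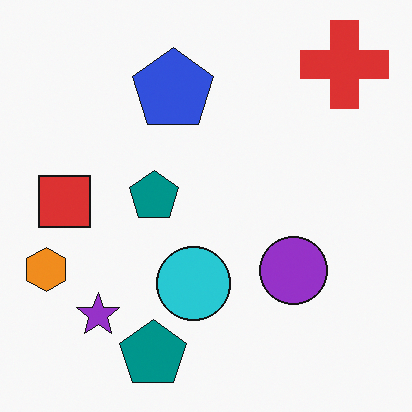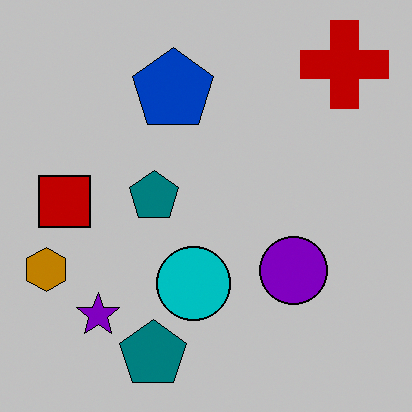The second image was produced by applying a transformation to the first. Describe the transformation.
The second image is the first heavily posterized to just a handful of flat colors.

Each flat color has snapped to a coarser quantized level — most visibly, the near-white background has dropped to a flat grey.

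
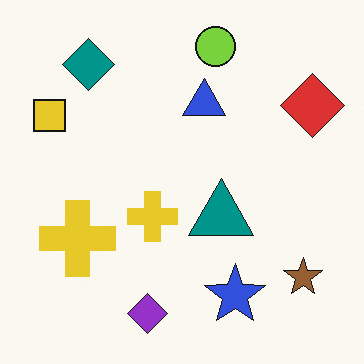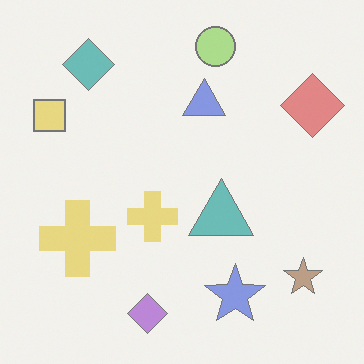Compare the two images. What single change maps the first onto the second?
The image was given much lower contrast.

Tones are pushed toward mid-grey across the whole image — a global contrast change.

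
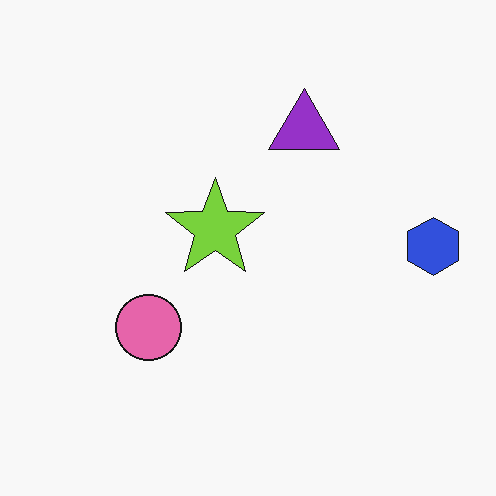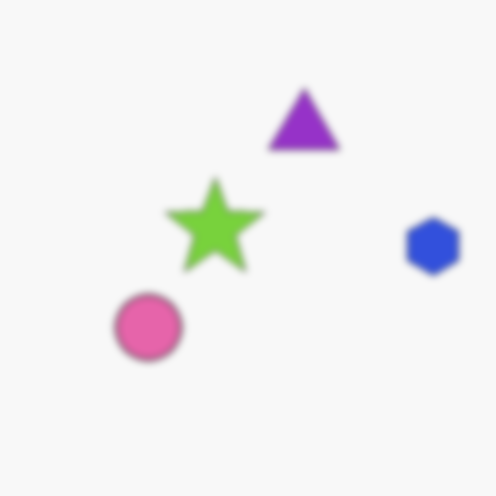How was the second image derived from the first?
This is the original image noticeably gaussian-blurred.

Shape edges and outlines are uniformly softened across the whole image.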